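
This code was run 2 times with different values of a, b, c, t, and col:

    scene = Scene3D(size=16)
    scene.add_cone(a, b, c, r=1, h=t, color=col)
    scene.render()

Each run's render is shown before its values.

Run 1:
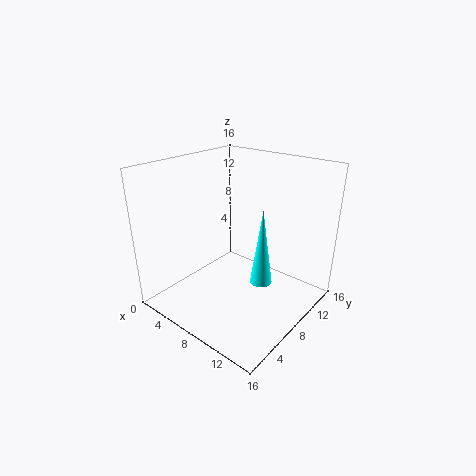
a = 14, b = 4, c = 7, t = 7, col = 'cyan'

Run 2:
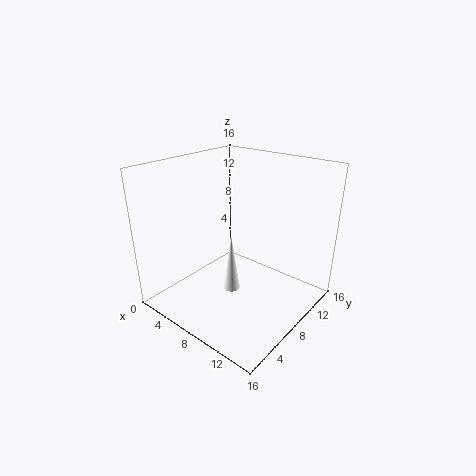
a = 7, b = 8, c = 1, t = 7, col = 'white'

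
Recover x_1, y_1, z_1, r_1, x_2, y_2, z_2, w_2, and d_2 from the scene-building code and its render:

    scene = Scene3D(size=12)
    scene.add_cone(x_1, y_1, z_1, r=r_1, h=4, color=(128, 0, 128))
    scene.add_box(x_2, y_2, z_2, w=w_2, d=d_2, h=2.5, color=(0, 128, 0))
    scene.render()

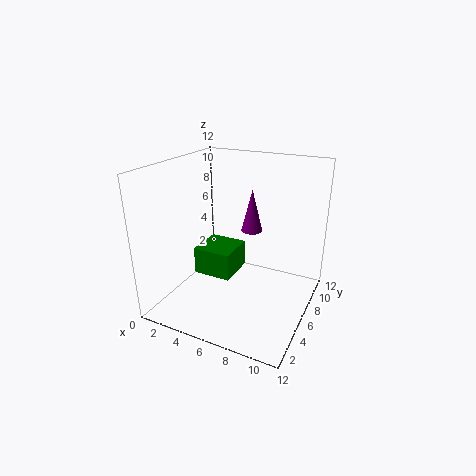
x_1 = 5.5, y_1 = 10, z_1 = 5, r_1 = 1, x_2 = 1.5, y_2 = 6, z_2 = 1.5, w_2 = 3.5, d_2 = 3.5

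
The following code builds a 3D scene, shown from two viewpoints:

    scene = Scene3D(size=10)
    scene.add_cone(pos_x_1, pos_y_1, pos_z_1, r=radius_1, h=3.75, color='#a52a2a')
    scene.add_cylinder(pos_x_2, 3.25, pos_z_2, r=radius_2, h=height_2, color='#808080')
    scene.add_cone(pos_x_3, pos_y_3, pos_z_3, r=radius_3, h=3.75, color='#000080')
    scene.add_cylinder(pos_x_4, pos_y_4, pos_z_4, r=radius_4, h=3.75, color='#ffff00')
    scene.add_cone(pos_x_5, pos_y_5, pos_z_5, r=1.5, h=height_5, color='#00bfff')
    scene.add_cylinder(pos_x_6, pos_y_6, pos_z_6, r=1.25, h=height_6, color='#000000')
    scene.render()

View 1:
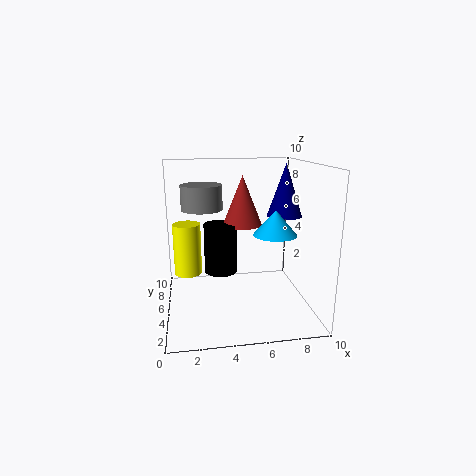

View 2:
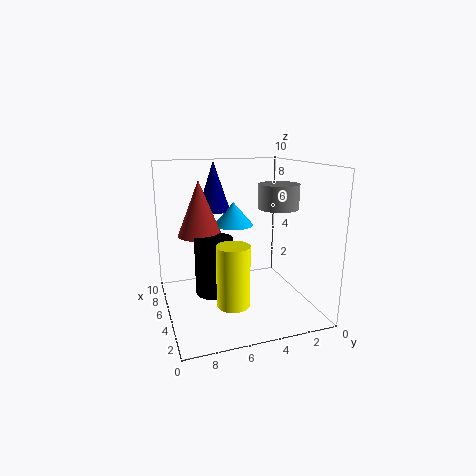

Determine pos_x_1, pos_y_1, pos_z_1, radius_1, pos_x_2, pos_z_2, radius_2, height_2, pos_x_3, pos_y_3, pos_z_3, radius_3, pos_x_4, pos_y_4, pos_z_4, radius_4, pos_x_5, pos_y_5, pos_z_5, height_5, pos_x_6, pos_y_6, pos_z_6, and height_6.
pos_x_1 = 5.75; pos_y_1 = 7.5; pos_z_1 = 5.25; radius_1 = 1.5; pos_x_2 = 2.5; pos_z_2 = 7.5; radius_2 = 1.25; height_2 = 1.5; pos_x_3 = 8.5; pos_y_3 = 5.75; pos_z_3 = 6.25; radius_3 = 1.25; pos_x_4 = 1.5; pos_y_4 = 6.5; pos_z_4 = 2; radius_4 = 1; pos_x_5 = 7.5; pos_y_5 = 4.5; pos_z_5 = 5.25; height_5 = 1.75; pos_x_6 = 4; pos_y_6 = 7; pos_z_6 = 1.75; height_6 = 3.75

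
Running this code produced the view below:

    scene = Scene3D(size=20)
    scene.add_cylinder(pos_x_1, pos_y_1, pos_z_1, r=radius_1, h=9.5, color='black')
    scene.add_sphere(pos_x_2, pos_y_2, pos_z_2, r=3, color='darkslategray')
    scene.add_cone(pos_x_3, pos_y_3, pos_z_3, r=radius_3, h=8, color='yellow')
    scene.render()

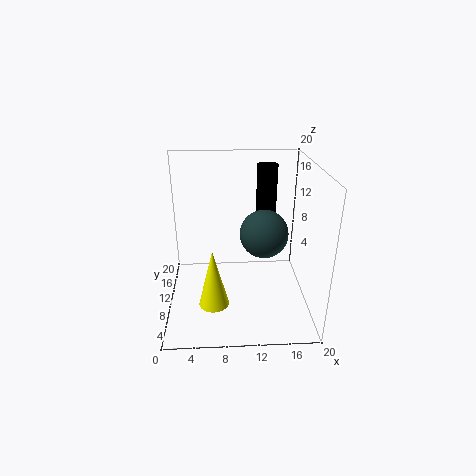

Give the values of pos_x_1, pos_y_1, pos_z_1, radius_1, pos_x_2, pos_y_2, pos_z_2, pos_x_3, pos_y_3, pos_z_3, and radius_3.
pos_x_1 = 14.5, pos_y_1 = 15, pos_z_1 = 9.5, radius_1 = 1.5, pos_x_2 = 13, pos_y_2 = 6, pos_z_2 = 12.5, pos_x_3 = 6.5, pos_y_3 = 5.5, pos_z_3 = 2.5, radius_3 = 2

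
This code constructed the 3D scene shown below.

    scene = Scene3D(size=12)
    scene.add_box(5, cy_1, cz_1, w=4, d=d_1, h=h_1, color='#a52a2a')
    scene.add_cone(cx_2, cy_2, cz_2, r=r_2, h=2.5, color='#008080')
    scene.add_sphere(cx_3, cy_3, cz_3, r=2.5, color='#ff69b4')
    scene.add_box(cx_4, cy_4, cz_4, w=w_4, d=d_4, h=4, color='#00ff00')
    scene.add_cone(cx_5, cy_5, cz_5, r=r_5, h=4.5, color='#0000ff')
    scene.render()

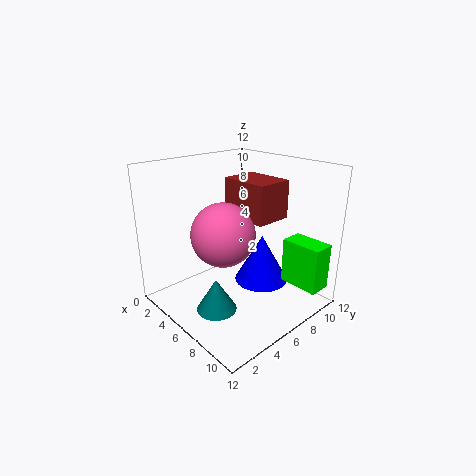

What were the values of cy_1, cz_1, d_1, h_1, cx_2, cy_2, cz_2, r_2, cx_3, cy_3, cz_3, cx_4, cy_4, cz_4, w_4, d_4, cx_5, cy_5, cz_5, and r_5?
cy_1 = 5.5
cz_1 = 8
d_1 = 3
h_1 = 3
cx_2 = 8
cy_2 = 2
cz_2 = 2
r_2 = 1.5
cx_3 = 6.5
cy_3 = 4
cz_3 = 7
cx_4 = 8
cy_4 = 9.5
cz_4 = 1.5
w_4 = 3.5
d_4 = 2
cx_5 = 5.5
cy_5 = 9.5
cz_5 = 0.5
r_5 = 2.5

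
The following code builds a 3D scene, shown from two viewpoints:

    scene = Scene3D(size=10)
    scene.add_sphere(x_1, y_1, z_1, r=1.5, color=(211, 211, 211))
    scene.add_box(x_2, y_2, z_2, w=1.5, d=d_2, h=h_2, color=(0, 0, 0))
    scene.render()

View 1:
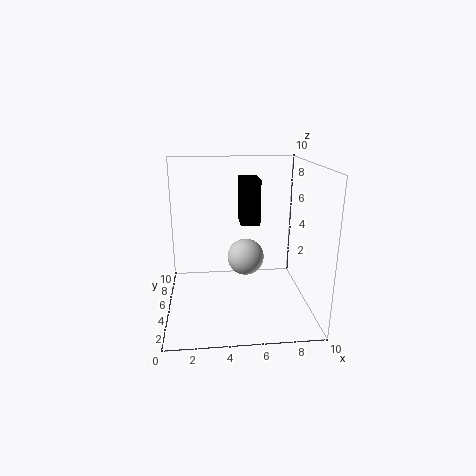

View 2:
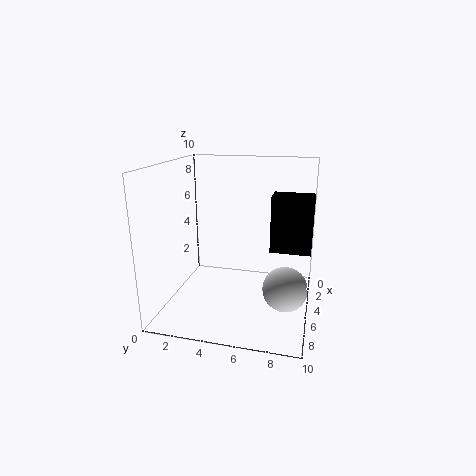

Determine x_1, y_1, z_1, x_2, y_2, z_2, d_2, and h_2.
x_1 = 6, y_1 = 8.5, z_1 = 2, x_2 = 5.5, y_2 = 7.5, z_2 = 5, d_2 = 2.5, h_2 = 3.5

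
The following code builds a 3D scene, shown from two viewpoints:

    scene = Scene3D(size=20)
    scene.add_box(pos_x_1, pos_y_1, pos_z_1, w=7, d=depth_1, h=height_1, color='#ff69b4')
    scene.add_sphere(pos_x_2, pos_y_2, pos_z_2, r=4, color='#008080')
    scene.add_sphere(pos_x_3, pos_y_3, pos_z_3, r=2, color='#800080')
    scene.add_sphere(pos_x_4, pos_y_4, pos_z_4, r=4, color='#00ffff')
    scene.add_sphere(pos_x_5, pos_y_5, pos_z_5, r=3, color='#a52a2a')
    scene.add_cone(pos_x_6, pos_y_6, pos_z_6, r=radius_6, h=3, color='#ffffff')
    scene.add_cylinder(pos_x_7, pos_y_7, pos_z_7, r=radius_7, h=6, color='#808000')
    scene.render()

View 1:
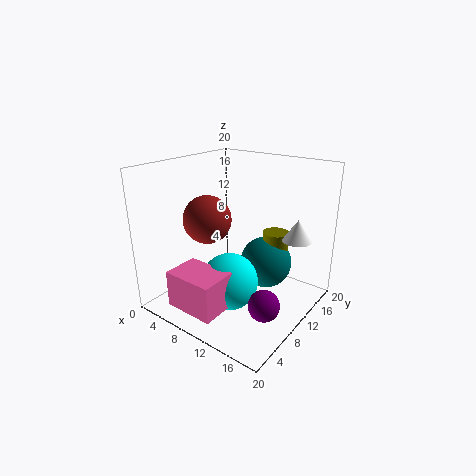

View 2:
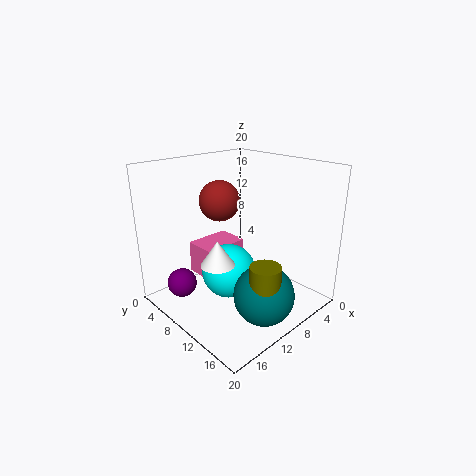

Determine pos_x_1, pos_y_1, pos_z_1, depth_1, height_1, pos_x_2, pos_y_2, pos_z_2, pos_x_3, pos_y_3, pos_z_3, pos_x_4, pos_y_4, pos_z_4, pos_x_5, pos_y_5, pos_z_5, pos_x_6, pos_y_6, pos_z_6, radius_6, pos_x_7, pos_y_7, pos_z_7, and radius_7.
pos_x_1 = 5; pos_y_1 = 1; pos_z_1 = 2; depth_1 = 5; height_1 = 5; pos_x_2 = 11; pos_y_2 = 16; pos_z_2 = 4; pos_x_3 = 17; pos_y_3 = 6; pos_z_3 = 4; pos_x_4 = 10; pos_y_4 = 8; pos_z_4 = 4; pos_x_5 = 9; pos_y_5 = 5; pos_z_5 = 14; pos_x_6 = 17; pos_y_6 = 14; pos_z_6 = 10; radius_6 = 2; pos_x_7 = 12; pos_y_7 = 17; pos_z_7 = 3; radius_7 = 2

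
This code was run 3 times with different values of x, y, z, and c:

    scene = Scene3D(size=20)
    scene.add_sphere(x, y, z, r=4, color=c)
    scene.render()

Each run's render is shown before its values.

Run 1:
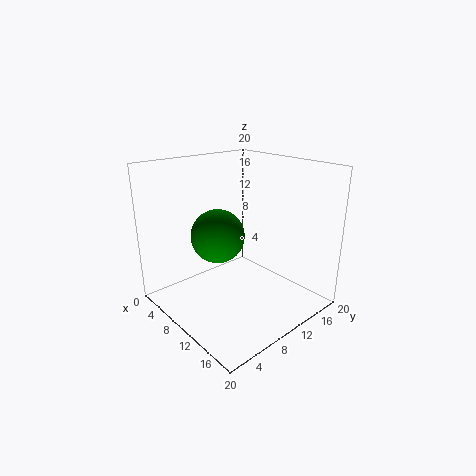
x = 5.75
y = 9.75
z = 9
c = 'green'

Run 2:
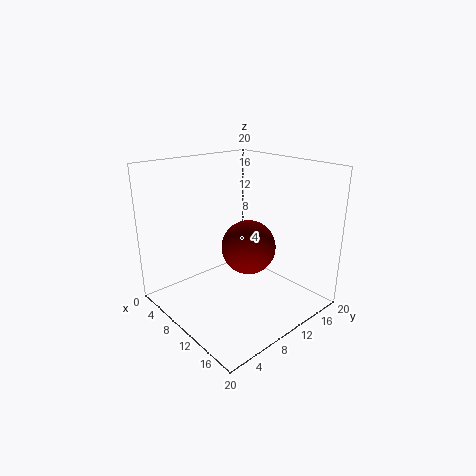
x = 9.25
y = 12.75
z = 7.5
c = 'maroon'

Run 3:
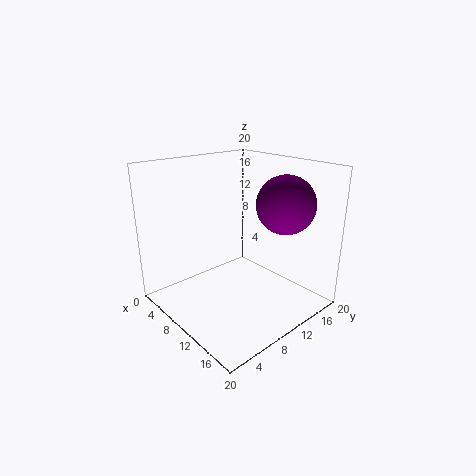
x = 14.25
y = 14.75
z = 14.75
c = 'purple'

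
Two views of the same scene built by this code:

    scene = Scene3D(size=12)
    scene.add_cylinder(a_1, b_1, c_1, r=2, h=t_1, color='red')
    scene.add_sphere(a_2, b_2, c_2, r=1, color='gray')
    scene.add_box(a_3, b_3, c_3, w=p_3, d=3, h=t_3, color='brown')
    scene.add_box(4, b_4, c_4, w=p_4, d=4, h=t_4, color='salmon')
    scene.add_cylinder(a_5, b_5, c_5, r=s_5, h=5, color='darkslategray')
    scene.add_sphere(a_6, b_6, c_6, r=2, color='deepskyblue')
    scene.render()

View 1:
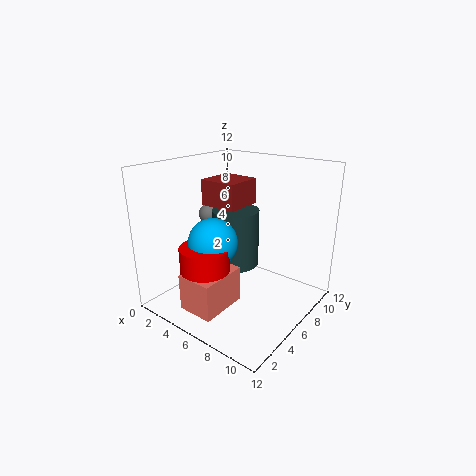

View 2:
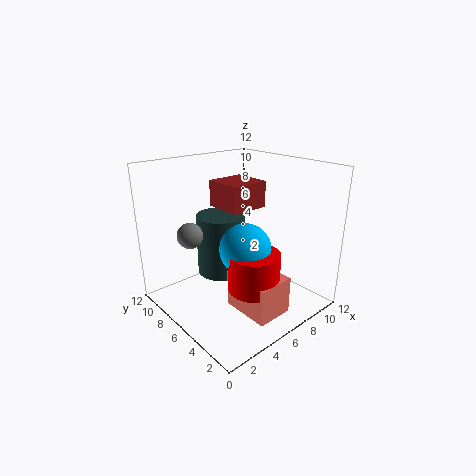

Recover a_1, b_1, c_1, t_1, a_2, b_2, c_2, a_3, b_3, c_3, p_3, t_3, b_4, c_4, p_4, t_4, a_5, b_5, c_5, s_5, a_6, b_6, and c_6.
a_1 = 5, b_1 = 3, c_1 = 3, t_1 = 3, a_2 = 2, b_2 = 7, c_2 = 7, a_3 = 4, b_3 = 4, c_3 = 9, p_3 = 3, t_3 = 2, b_4 = 1, c_4 = 1, p_4 = 3, t_4 = 3, a_5 = 5, b_5 = 7, c_5 = 3, s_5 = 2, a_6 = 5, b_6 = 4, c_6 = 6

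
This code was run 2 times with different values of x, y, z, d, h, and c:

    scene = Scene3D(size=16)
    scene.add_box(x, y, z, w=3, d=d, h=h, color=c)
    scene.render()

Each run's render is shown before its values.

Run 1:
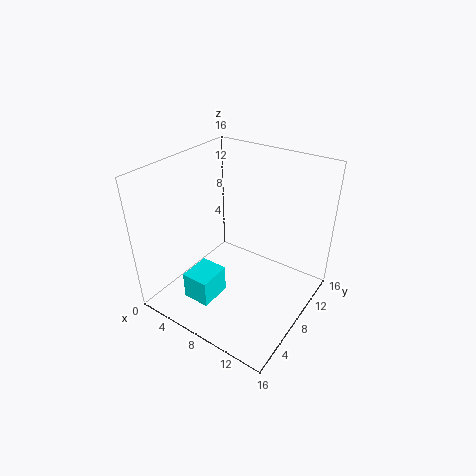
x = 5
y = 2
z = 2.5
d = 3.5
h = 3
c = 'cyan'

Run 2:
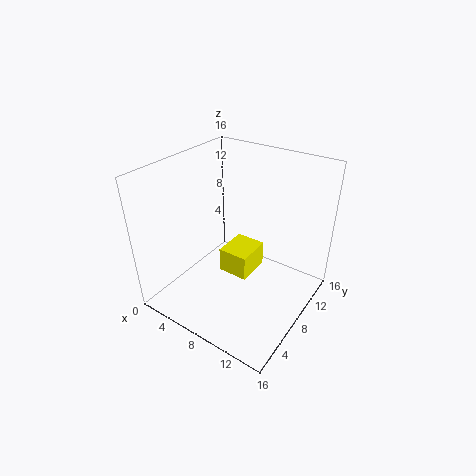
x = 8.5
y = 4
z = 6.5
d = 3.5
h = 2.5
c = 'yellow'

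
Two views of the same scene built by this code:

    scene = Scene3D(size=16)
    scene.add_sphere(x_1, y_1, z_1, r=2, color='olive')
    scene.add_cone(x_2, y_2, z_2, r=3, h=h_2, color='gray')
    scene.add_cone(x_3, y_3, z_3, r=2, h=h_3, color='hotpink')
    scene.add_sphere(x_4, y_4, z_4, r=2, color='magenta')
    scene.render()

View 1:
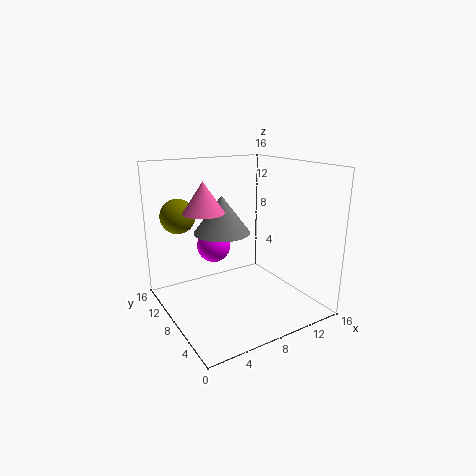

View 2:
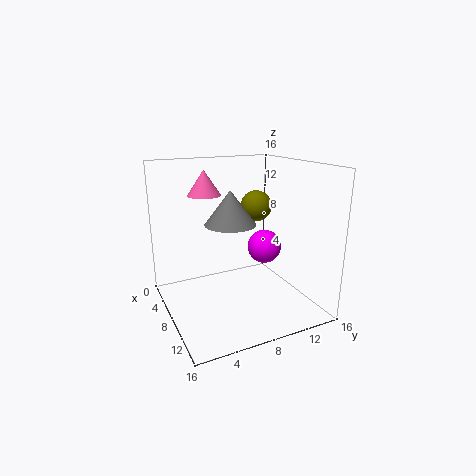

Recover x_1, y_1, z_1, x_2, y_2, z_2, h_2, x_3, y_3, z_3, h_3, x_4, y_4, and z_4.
x_1 = 3; y_1 = 13; z_1 = 10; x_2 = 6; y_2 = 8; z_2 = 9; h_2 = 4; x_3 = 3; y_3 = 6; z_3 = 12; h_3 = 3; x_4 = 7; y_4 = 12; z_4 = 6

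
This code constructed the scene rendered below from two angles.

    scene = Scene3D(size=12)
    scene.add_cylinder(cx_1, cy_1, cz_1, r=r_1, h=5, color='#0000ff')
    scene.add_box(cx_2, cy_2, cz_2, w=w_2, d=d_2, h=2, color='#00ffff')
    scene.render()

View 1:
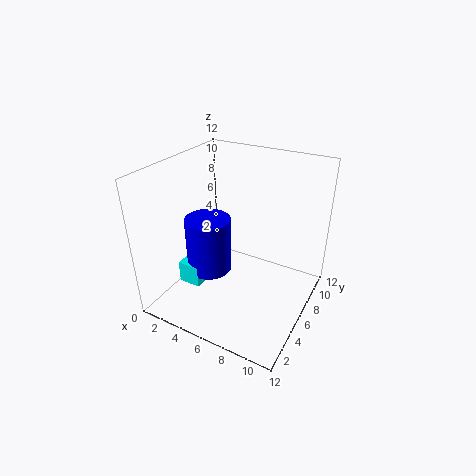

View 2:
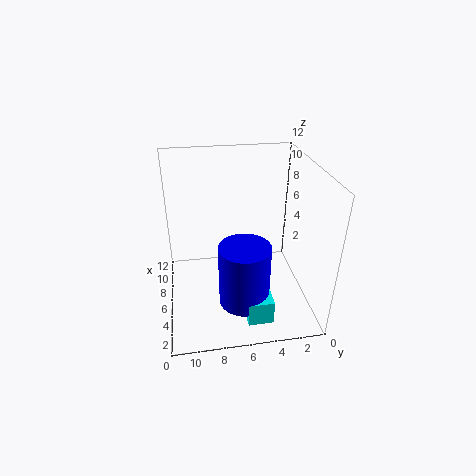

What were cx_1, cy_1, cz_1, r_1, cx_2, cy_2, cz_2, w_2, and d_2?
cx_1 = 3
cy_1 = 6
cz_1 = 2
r_1 = 2
cx_2 = 1
cy_2 = 4
cz_2 = 1
w_2 = 2
d_2 = 2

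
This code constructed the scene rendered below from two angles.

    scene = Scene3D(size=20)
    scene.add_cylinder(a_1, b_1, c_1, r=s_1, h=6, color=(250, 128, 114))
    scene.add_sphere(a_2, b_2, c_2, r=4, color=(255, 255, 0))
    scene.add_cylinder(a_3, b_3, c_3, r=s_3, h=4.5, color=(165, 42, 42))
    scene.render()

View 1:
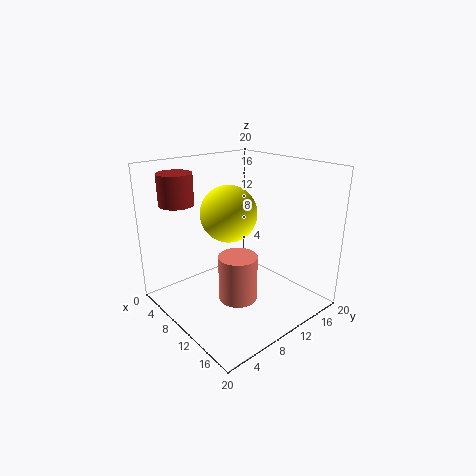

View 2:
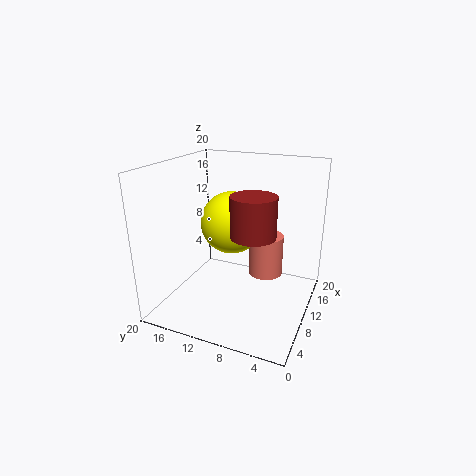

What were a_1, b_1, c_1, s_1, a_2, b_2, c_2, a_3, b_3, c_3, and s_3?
a_1 = 13.5
b_1 = 7
c_1 = 3.5
s_1 = 2.5
a_2 = 8
b_2 = 10
c_2 = 13
a_3 = 2.5
b_3 = 5
c_3 = 14
s_3 = 2.5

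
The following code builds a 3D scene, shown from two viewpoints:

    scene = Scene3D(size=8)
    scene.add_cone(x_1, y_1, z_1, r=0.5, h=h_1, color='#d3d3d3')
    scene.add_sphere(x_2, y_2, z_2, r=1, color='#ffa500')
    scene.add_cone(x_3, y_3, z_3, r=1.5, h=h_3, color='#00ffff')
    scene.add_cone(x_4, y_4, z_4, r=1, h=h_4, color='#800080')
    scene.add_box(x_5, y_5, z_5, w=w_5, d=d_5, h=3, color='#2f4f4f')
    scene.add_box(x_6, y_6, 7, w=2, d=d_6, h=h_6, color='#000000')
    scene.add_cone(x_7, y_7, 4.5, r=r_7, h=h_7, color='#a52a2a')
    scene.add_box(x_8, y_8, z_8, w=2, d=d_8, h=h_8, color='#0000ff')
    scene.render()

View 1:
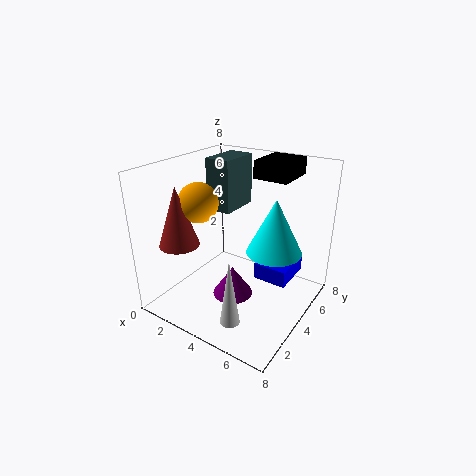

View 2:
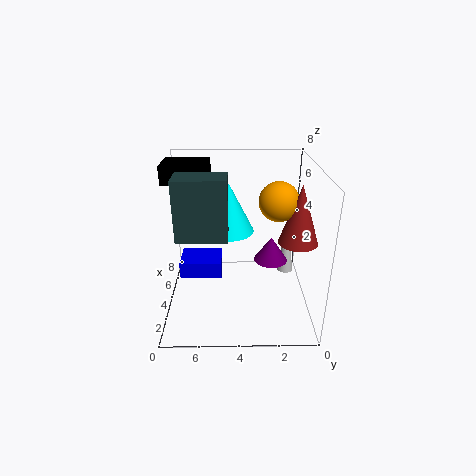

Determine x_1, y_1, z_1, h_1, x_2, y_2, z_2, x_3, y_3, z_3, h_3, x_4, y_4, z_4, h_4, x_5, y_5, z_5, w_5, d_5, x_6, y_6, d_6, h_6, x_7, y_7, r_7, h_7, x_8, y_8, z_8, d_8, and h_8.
x_1 = 5.5; y_1 = 1; z_1 = 1; h_1 = 3.5; x_2 = 3; y_2 = 2; z_2 = 6.5; x_3 = 6; y_3 = 4.5; z_3 = 3.5; h_3 = 3; x_4 = 5; y_4 = 2; z_4 = 2; h_4 = 1.5; x_5 = 1.5; y_5 = 4.5; z_5 = 5; w_5 = 1.5; d_5 = 2.5; x_6 = 4; y_6 = 5.5; d_6 = 2.5; h_6 = 1; x_7 = 2.5; y_7 = 1; r_7 = 1; h_7 = 3; x_8 = 4.5; y_8 = 5; z_8 = 1; d_8 = 2.5; h_8 = 1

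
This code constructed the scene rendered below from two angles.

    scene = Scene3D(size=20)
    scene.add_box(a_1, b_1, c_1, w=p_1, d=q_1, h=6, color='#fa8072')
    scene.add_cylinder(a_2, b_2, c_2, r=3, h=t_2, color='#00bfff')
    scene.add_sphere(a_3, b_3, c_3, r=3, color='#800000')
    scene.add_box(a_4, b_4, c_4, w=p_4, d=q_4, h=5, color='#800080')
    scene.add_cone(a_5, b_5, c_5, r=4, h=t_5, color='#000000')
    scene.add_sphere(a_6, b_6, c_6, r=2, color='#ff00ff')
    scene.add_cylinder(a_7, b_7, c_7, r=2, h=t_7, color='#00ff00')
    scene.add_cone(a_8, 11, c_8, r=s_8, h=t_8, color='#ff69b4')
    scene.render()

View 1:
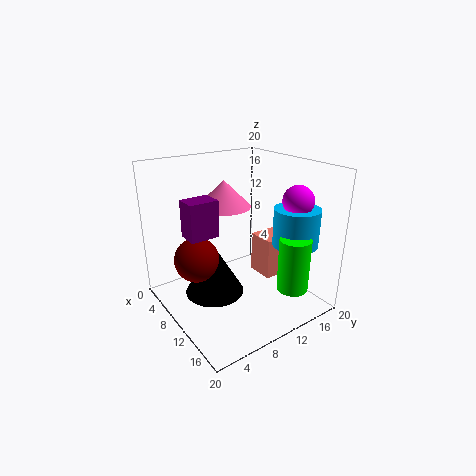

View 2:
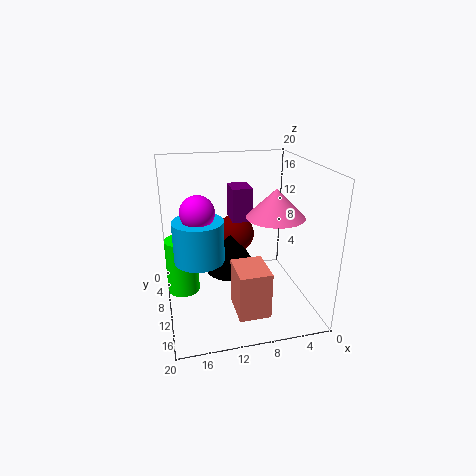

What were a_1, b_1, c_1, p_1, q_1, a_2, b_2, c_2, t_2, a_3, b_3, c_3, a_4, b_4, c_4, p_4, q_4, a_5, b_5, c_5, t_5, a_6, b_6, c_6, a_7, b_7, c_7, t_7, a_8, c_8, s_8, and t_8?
a_1 = 8; b_1 = 14; c_1 = 3; p_1 = 4; q_1 = 5; a_2 = 16; b_2 = 15; c_2 = 10; t_2 = 5; a_3 = 9; b_3 = 4; c_3 = 8; a_4 = 7; b_4 = 3; c_4 = 11; p_4 = 3; q_4 = 4; a_5 = 10; b_5 = 6; c_5 = 3; t_5 = 7; a_6 = 16; b_6 = 15; c_6 = 16; a_7 = 18; b_7 = 13; c_7 = 5; t_7 = 7; a_8 = 5; c_8 = 13; s_8 = 4; t_8 = 4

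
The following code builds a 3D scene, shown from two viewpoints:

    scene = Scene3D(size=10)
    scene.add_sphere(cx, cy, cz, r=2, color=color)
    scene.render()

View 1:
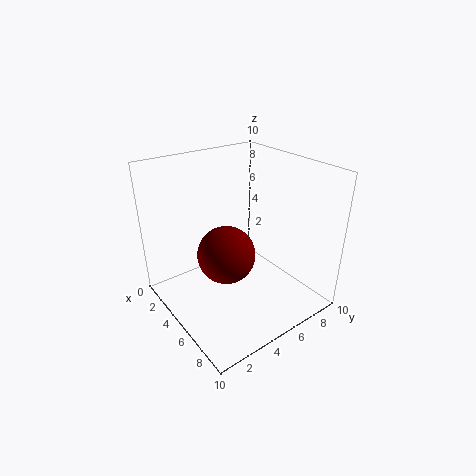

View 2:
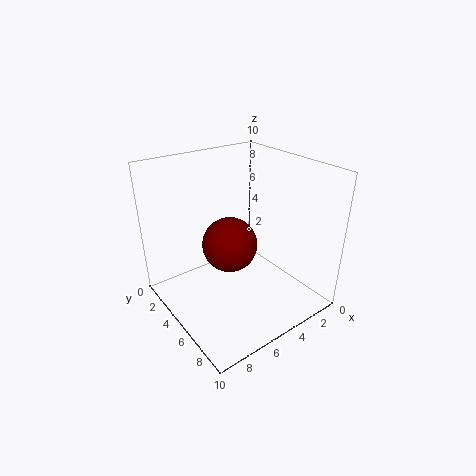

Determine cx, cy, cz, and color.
cx = 5, cy = 4, cz = 4, color = 'maroon'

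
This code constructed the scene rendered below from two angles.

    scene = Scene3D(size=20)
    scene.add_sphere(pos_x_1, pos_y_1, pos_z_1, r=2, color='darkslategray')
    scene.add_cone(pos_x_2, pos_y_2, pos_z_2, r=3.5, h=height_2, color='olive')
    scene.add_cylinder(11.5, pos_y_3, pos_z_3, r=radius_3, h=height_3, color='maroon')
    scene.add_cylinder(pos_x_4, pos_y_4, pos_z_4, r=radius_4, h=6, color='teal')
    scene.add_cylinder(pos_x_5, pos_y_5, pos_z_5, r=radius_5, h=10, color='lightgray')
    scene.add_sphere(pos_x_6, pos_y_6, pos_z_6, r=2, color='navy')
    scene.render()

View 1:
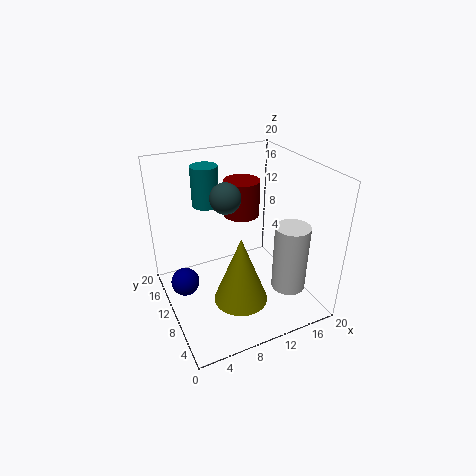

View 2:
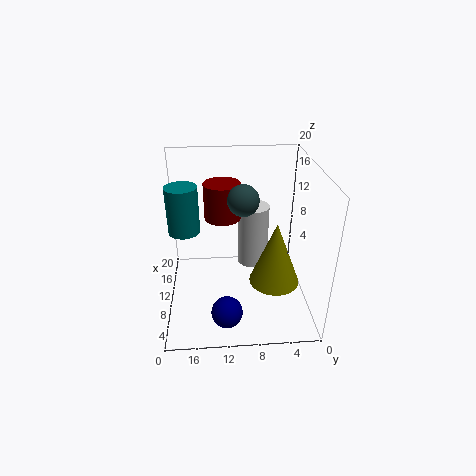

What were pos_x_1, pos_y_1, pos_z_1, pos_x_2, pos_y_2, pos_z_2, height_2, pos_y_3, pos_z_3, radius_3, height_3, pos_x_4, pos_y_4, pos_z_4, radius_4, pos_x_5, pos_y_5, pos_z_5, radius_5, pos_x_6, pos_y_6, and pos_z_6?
pos_x_1 = 8
pos_y_1 = 9.5
pos_z_1 = 16.5
pos_x_2 = 8
pos_y_2 = 5
pos_z_2 = 4
height_2 = 9
pos_y_3 = 12
pos_z_3 = 12.5
radius_3 = 2.5
height_3 = 5
pos_x_4 = 8
pos_y_4 = 17
pos_z_4 = 12.5
radius_4 = 2
pos_x_5 = 17
pos_y_5 = 7
pos_z_5 = 1.5
radius_5 = 2.5
pos_x_6 = 2.5
pos_y_6 = 12
pos_z_6 = 3.5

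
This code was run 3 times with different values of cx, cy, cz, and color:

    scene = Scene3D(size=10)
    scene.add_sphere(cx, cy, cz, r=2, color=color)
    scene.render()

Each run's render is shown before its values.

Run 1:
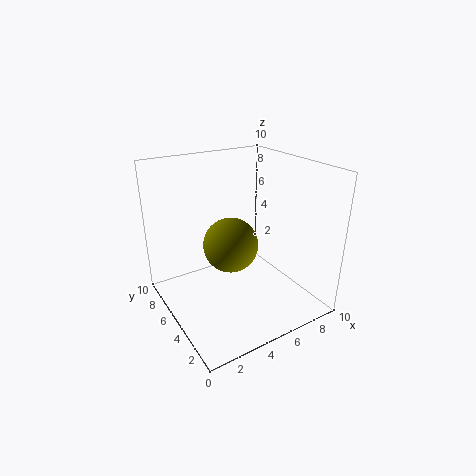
cx = 5
cy = 6
cz = 4
color = 'olive'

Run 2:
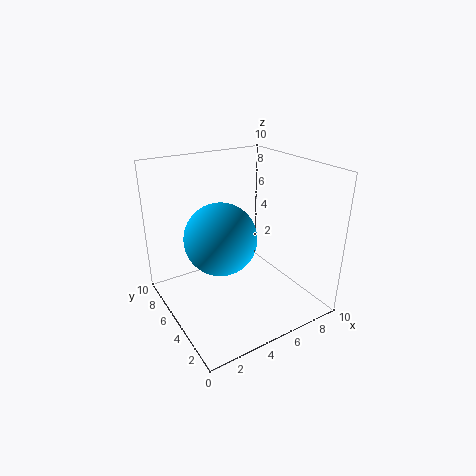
cx = 2
cy = 2
cz = 7
color = 'deepskyblue'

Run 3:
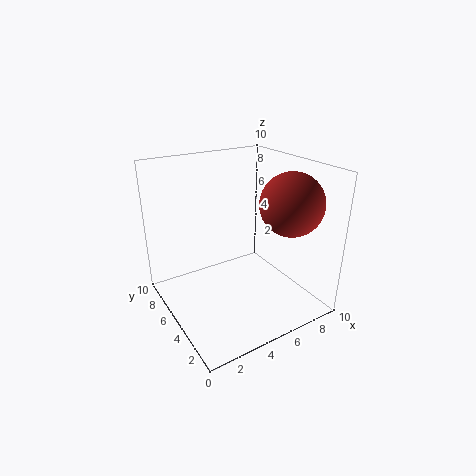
cx = 7
cy = 2
cz = 8
color = 'brown'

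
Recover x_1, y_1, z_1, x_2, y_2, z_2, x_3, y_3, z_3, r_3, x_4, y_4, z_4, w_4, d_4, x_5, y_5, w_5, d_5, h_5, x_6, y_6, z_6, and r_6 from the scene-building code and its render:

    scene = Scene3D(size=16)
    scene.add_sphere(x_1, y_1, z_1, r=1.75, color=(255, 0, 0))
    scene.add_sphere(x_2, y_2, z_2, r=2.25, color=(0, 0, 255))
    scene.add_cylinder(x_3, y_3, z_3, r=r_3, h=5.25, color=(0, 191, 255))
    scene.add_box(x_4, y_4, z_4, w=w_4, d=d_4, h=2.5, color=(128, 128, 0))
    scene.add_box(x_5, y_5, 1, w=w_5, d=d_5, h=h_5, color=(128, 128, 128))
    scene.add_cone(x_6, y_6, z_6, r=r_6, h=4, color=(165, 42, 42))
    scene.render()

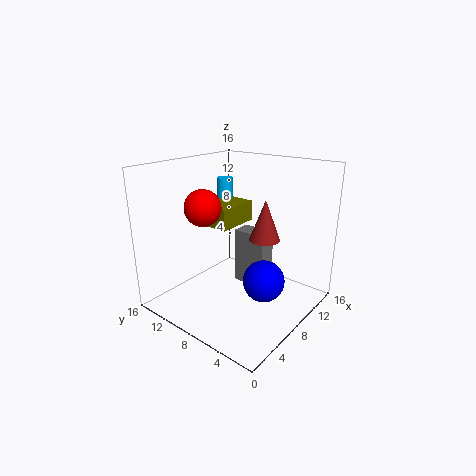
x_1 = 2.75
y_1 = 8
z_1 = 12.75
x_2 = 7.75
y_2 = 4.25
z_2 = 4
x_3 = 12.5
y_3 = 13.75
z_3 = 8
r_3 = 1
x_4 = 8
y_4 = 10
z_4 = 8.25
w_4 = 5.25
d_4 = 4.75
x_5 = 10.25
y_5 = 6.25
w_5 = 2.25
d_5 = 4
h_5 = 6.75
x_6 = 6.5
y_6 = 3.5
z_6 = 9.5
r_6 = 1.5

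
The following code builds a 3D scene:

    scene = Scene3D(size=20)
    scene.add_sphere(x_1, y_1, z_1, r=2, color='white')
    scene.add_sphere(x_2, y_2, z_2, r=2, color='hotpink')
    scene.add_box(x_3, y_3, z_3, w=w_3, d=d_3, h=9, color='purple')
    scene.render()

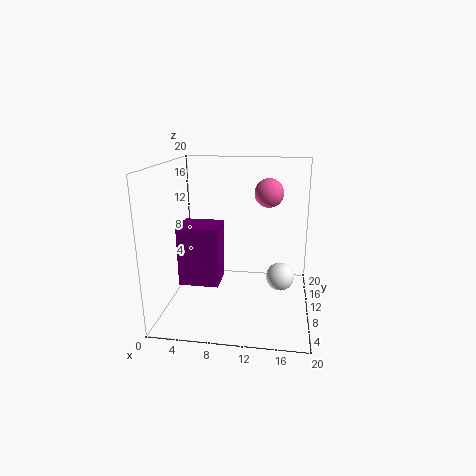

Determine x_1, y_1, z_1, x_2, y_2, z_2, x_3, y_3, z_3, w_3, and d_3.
x_1 = 16
y_1 = 11
z_1 = 4
x_2 = 14
y_2 = 12
z_2 = 16
x_3 = 1
y_3 = 10
z_3 = 2
w_3 = 6
d_3 = 5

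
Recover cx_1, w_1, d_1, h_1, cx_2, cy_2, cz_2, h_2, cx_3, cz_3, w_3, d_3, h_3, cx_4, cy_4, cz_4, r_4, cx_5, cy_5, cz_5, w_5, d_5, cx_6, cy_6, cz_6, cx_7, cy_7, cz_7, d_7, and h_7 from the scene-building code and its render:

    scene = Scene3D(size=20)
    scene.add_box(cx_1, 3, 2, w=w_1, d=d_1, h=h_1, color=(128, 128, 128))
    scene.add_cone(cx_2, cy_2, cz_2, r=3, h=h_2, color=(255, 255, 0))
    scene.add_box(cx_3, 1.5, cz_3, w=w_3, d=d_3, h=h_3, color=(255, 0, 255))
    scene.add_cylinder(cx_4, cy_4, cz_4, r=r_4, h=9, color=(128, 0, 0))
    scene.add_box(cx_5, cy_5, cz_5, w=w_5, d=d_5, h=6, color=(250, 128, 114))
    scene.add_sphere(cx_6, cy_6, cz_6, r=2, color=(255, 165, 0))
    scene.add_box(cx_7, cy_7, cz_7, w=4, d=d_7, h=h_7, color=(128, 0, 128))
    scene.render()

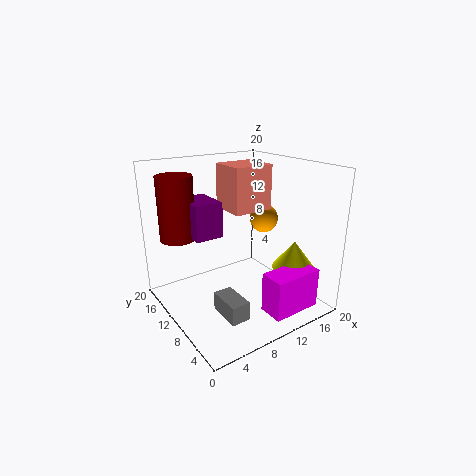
cx_1 = 4.5, w_1 = 2.5, d_1 = 4.5, h_1 = 2.5, cx_2 = 16.5, cy_2 = 5.5, cz_2 = 5.5, h_2 = 4, cx_3 = 10.5, cz_3 = 1, w_3 = 7, d_3 = 3.5, h_3 = 5.5, cx_4 = 3.5, cy_4 = 15.5, cz_4 = 9.5, r_4 = 2.5, cx_5 = 8.5, cy_5 = 8, cz_5 = 14, w_5 = 5.5, d_5 = 5, cx_6 = 14.5, cy_6 = 10, cz_6 = 12, cx_7 = 4.5, cy_7 = 11.5, cz_7 = 10, d_7 = 5.5, h_7 = 5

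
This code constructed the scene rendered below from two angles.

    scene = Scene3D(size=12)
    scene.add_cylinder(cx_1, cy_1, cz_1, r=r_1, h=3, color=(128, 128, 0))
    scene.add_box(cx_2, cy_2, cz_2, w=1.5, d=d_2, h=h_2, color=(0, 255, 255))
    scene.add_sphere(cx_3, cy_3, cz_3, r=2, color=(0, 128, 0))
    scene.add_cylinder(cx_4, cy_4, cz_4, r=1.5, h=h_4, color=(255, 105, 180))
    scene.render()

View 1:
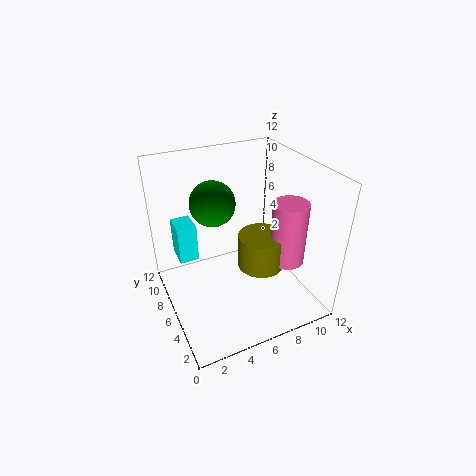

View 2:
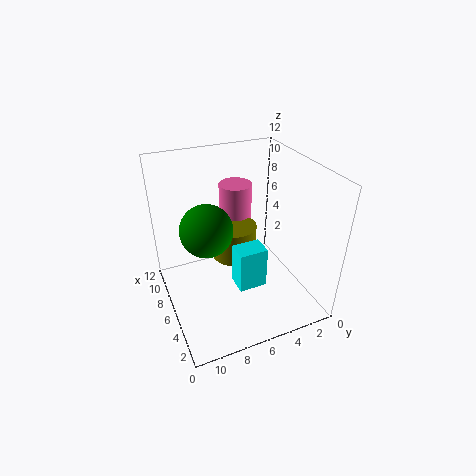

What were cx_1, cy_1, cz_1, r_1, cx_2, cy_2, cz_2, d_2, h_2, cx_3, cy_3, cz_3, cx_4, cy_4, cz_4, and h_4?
cx_1 = 8, cy_1 = 5.5, cz_1 = 3, r_1 = 2, cx_2 = 1, cy_2 = 6, cz_2 = 5, d_2 = 2, h_2 = 3, cx_3 = 5, cy_3 = 9, cz_3 = 8, cx_4 = 10, cy_4 = 4.5, cz_4 = 3.5, h_4 = 5.5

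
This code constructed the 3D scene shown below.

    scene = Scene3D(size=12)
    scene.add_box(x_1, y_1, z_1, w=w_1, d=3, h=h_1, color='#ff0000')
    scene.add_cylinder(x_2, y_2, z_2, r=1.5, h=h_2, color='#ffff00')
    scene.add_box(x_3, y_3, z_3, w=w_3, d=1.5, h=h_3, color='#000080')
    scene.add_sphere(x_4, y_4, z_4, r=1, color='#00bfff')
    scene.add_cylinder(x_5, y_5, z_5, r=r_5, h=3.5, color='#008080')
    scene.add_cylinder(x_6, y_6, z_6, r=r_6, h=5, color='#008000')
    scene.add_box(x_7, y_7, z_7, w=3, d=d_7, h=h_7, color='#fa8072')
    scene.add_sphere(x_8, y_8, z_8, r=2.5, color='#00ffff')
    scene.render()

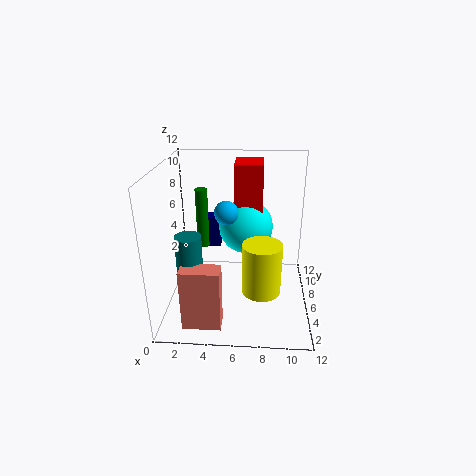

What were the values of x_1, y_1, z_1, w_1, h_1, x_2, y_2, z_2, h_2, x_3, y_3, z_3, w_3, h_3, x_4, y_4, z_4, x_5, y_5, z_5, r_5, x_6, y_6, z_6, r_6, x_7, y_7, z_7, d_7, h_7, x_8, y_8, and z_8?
x_1 = 5.5, y_1 = 8.5, z_1 = 7, w_1 = 2.5, h_1 = 4.5, x_2 = 8, y_2 = 3, z_2 = 3, h_2 = 4, x_3 = 2.5, y_3 = 10, z_3 = 3, w_3 = 1.5, h_3 = 3, x_4 = 5, y_4 = 6.5, z_4 = 8, x_5 = 2.5, y_5 = 3, z_5 = 4, r_5 = 1, x_6 = 3, y_6 = 6.5, z_6 = 5, r_6 = 0.5, x_7 = 2, y_7 = 1, z_7 = 0.5, d_7 = 1.5, h_7 = 5, x_8 = 6.5, y_8 = 9.5, z_8 = 5.5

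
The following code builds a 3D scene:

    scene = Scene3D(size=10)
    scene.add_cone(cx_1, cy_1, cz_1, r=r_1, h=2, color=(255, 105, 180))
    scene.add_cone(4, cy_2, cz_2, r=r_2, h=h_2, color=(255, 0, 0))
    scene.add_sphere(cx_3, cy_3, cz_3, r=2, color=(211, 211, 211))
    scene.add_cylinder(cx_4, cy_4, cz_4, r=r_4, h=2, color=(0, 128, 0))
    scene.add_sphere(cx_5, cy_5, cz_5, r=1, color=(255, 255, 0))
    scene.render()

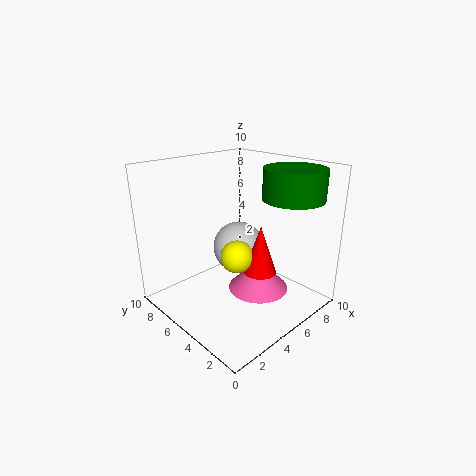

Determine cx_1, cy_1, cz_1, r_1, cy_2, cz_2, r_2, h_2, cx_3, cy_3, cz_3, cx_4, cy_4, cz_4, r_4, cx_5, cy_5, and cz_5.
cx_1 = 5
cy_1 = 3
cz_1 = 2
r_1 = 2
cy_2 = 2
cz_2 = 4
r_2 = 1
h_2 = 3
cx_3 = 7
cy_3 = 7
cz_3 = 3
cx_4 = 7
cy_4 = 2
cz_4 = 8
r_4 = 2
cx_5 = 3
cy_5 = 3
cz_5 = 5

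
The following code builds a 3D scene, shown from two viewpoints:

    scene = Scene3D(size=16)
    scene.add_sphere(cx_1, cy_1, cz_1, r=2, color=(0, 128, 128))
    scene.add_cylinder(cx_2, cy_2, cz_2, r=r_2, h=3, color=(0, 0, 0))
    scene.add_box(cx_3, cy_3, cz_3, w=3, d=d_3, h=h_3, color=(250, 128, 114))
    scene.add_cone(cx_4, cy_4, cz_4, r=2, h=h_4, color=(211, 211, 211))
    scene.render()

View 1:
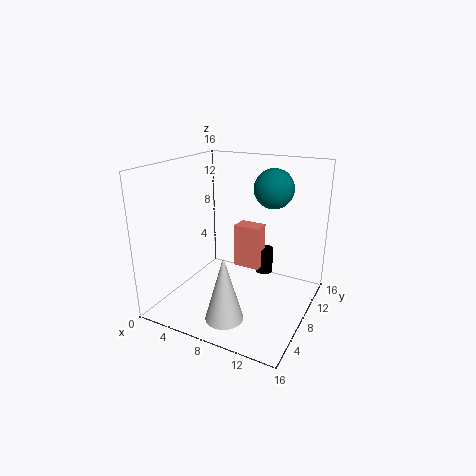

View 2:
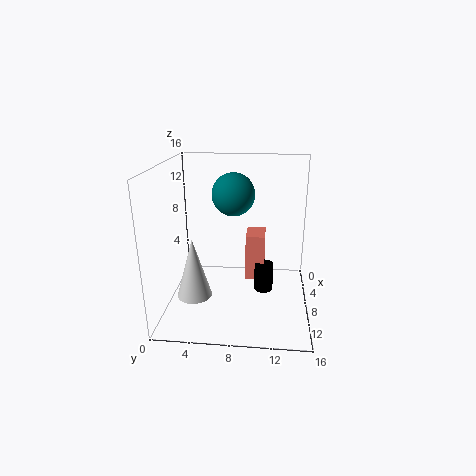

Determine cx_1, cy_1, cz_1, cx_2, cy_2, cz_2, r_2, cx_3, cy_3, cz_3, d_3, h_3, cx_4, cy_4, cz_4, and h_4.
cx_1 = 12; cy_1 = 8; cz_1 = 14; cx_2 = 10; cy_2 = 11; cz_2 = 3; r_2 = 1; cx_3 = 7; cy_3 = 9; cz_3 = 4; d_3 = 2; h_3 = 5; cx_4 = 9; cy_4 = 3; cz_4 = 1; h_4 = 7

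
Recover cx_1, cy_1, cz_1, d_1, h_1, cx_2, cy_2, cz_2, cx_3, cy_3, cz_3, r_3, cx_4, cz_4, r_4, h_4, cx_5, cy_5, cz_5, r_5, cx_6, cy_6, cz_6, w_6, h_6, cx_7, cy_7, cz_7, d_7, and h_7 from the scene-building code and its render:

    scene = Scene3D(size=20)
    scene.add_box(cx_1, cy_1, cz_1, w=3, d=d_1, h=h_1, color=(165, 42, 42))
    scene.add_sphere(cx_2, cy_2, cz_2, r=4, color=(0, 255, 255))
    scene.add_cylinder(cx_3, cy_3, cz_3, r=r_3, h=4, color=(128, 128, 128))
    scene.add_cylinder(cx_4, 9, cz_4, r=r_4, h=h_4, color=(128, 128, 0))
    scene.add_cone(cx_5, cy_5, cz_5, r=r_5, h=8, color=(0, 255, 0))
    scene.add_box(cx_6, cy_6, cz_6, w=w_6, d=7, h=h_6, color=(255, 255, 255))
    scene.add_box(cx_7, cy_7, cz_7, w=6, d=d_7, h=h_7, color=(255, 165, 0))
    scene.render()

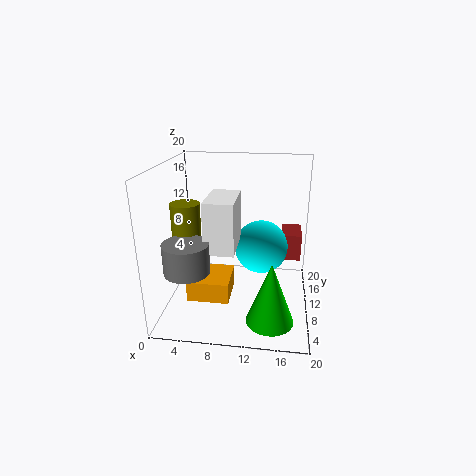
cx_1 = 16
cy_1 = 14
cz_1 = 5
d_1 = 5
h_1 = 4
cx_2 = 13
cy_2 = 14
cz_2 = 7
cx_3 = 4
cy_3 = 5
cz_3 = 7
r_3 = 3
cx_4 = 3
cz_4 = 7
r_4 = 2
h_4 = 8
cx_5 = 15
cy_5 = 3
cz_5 = 2
r_5 = 3
cx_6 = 6
cy_6 = 6
cz_6 = 9
w_6 = 4
h_6 = 7
cx_7 = 3
cy_7 = 7
cz_7 = 1
d_7 = 6
h_7 = 3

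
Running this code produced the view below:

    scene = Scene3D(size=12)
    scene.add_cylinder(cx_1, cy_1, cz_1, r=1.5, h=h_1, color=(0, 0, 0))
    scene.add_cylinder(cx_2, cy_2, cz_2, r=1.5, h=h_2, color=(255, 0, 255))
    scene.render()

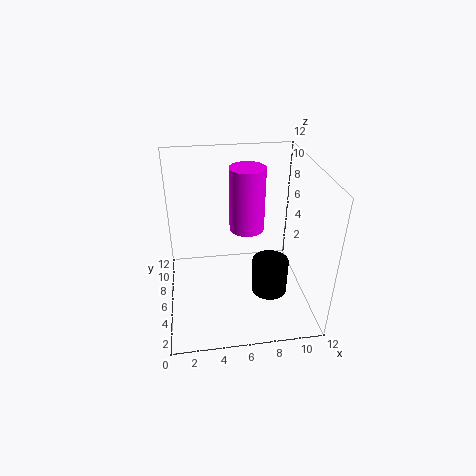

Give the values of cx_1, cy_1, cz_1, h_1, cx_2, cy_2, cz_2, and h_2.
cx_1 = 8.5; cy_1 = 4.5; cz_1 = 1.5; h_1 = 3; cx_2 = 7; cy_2 = 7.5; cz_2 = 6; h_2 = 5.5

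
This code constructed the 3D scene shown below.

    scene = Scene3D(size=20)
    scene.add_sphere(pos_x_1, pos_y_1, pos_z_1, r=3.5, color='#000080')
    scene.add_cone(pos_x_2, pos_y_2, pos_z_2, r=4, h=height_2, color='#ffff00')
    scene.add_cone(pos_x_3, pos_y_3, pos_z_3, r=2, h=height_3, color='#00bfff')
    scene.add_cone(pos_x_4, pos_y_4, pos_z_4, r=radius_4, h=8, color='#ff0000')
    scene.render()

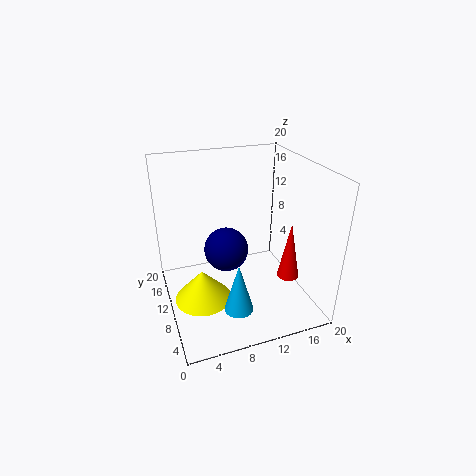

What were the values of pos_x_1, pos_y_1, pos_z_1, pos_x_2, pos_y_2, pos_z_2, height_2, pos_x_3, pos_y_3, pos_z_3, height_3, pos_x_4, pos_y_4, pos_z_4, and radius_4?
pos_x_1 = 10, pos_y_1 = 15.5, pos_z_1 = 5, pos_x_2 = 4.5, pos_y_2 = 9.5, pos_z_2 = 1.5, height_2 = 4.5, pos_x_3 = 8.5, pos_y_3 = 5.5, pos_z_3 = 1.5, height_3 = 7, pos_x_4 = 16, pos_y_4 = 6, pos_z_4 = 5, radius_4 = 1.5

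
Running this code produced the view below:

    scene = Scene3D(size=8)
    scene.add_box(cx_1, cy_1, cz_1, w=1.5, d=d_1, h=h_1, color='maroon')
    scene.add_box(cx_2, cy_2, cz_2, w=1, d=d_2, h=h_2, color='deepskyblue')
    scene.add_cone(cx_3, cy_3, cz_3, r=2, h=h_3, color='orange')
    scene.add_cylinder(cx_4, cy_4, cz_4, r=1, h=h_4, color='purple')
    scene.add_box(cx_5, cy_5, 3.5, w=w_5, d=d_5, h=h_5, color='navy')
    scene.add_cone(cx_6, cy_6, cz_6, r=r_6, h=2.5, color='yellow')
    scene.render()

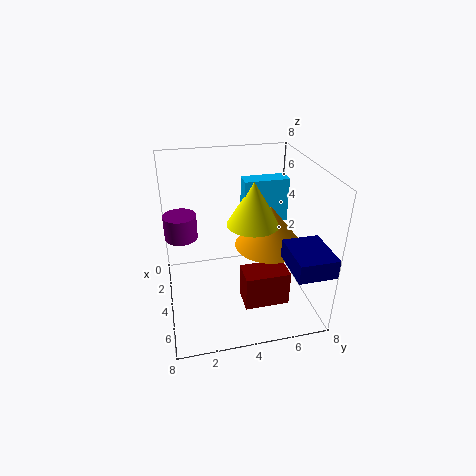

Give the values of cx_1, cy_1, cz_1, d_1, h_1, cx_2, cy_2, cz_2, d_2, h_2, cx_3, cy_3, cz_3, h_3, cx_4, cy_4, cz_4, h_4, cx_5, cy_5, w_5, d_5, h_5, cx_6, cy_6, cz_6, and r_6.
cx_1 = 4.5; cy_1 = 4; cz_1 = 0.5; d_1 = 2.5; h_1 = 2; cx_2 = 2.5; cy_2 = 4.5; cz_2 = 4.5; d_2 = 2.5; h_2 = 2.5; cx_3 = 3.5; cy_3 = 6; cz_3 = 3; h_3 = 2.5; cx_4 = 1.5; cy_4 = 1; cz_4 = 3; h_4 = 1.5; cx_5 = 5.5; cy_5 = 6; w_5 = 2.5; d_5 = 2; h_5 = 1; cx_6 = 3.5; cy_6 = 5; cz_6 = 4.5; r_6 = 1.5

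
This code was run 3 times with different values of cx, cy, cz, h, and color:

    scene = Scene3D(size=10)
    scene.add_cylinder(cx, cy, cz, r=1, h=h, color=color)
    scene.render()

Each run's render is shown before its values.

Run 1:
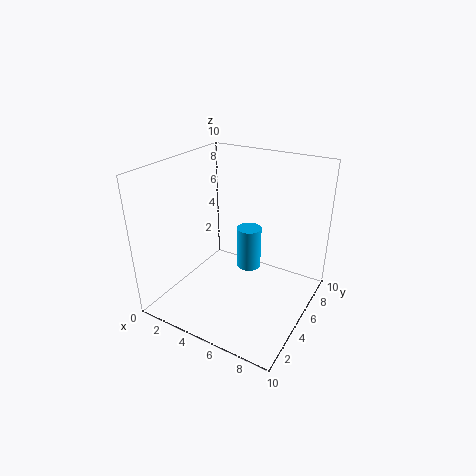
cx = 4
cy = 8.5
cz = 0.5
h = 3.5
color = 'deepskyblue'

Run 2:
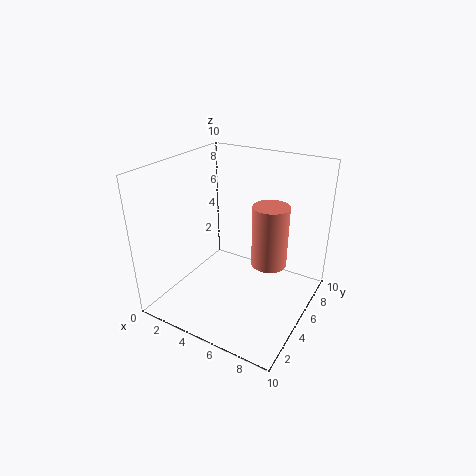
cx = 8.5
cy = 2.5
cz = 5.5
h = 3.5
color = 'salmon'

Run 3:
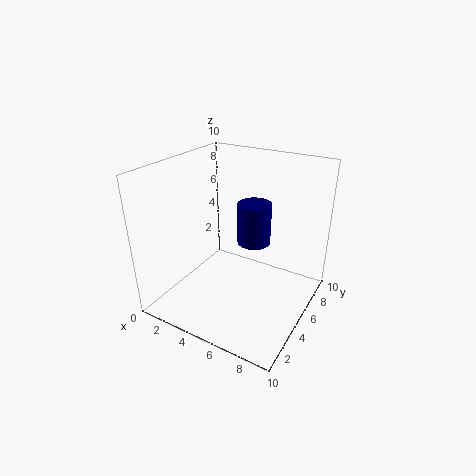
cx = 7
cy = 3.5
cz = 6
h = 2.5
color = 'navy'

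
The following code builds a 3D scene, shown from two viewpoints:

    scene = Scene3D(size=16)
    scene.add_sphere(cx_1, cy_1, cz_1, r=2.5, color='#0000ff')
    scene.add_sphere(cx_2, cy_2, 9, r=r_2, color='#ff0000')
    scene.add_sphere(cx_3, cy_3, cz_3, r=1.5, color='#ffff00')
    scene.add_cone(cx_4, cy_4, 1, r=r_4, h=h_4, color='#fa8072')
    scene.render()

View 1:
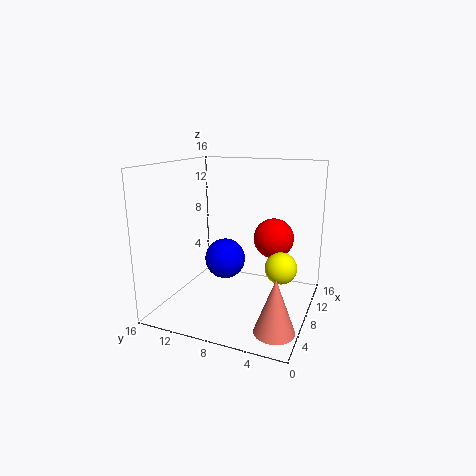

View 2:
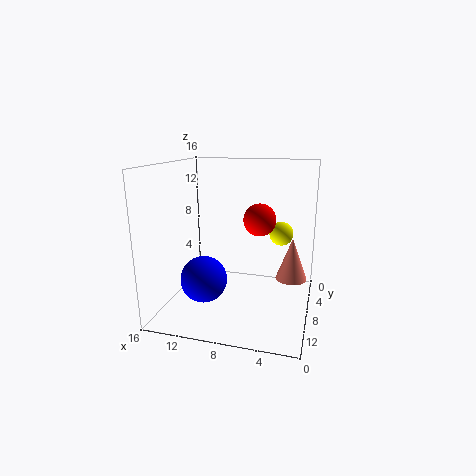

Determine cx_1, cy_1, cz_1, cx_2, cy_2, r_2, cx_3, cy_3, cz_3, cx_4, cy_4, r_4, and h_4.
cx_1 = 11, cy_1 = 11, cz_1 = 4, cx_2 = 6.5, cy_2 = 3.5, r_2 = 2, cx_3 = 4, cy_3 = 2, cz_3 = 7, cx_4 = 2.5, cy_4 = 2, r_4 = 2, h_4 = 5.5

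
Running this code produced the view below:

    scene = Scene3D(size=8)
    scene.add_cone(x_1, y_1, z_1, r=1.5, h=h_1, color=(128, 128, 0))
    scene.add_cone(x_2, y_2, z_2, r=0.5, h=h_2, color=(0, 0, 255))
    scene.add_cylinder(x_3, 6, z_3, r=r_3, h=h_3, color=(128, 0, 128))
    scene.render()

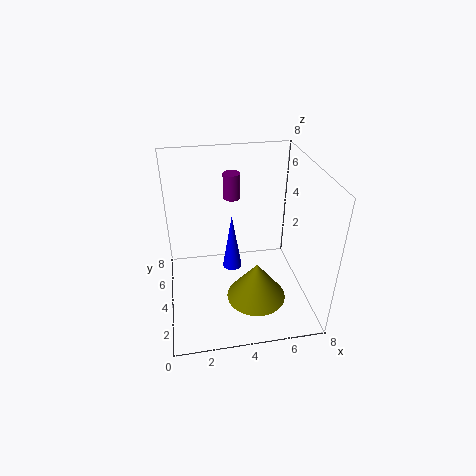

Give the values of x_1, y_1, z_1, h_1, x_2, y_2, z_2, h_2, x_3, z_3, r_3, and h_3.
x_1 = 4.5
y_1 = 1.5
z_1 = 2
h_1 = 2
x_2 = 3.5
y_2 = 3
z_2 = 3
h_2 = 3
x_3 = 4
z_3 = 5.5
r_3 = 0.5
h_3 = 1.5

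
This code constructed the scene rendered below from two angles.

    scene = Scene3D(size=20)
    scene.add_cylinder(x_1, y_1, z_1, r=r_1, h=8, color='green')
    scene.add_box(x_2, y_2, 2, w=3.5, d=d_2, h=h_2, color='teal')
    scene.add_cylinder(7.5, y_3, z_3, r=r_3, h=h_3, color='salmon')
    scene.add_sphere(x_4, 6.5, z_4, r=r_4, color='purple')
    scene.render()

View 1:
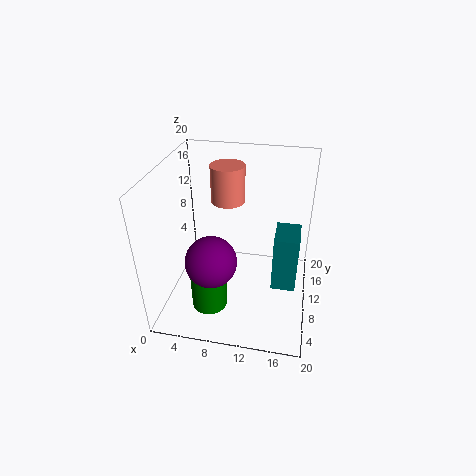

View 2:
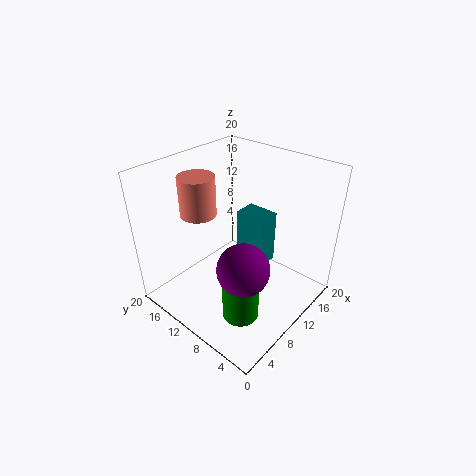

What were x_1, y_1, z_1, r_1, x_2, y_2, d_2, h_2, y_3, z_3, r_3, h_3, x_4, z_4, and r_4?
x_1 = 6.5
y_1 = 6.5
z_1 = 0.5
r_1 = 2.5
x_2 = 15
y_2 = 9.5
d_2 = 5
h_2 = 8.5
y_3 = 15
z_3 = 13
r_3 = 2.5
h_3 = 5.5
x_4 = 7
z_4 = 8
r_4 = 3.5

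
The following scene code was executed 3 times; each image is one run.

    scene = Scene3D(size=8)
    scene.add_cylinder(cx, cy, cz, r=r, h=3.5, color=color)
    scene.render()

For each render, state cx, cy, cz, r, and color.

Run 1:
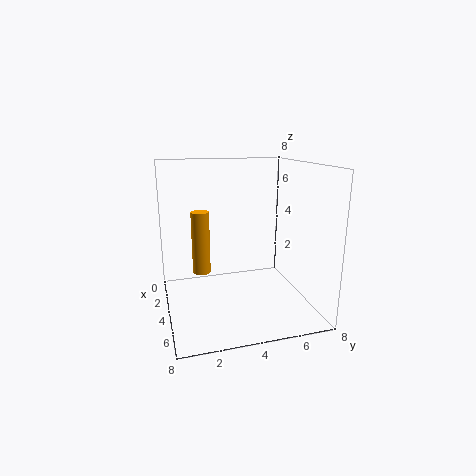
cx = 3.5, cy = 2, cz = 2, r = 0.5, color = 'orange'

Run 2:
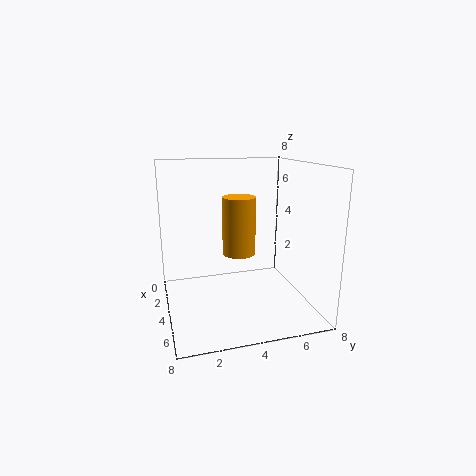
cx = 2.5, cy = 4.5, cz = 2.5, r = 1, color = 'orange'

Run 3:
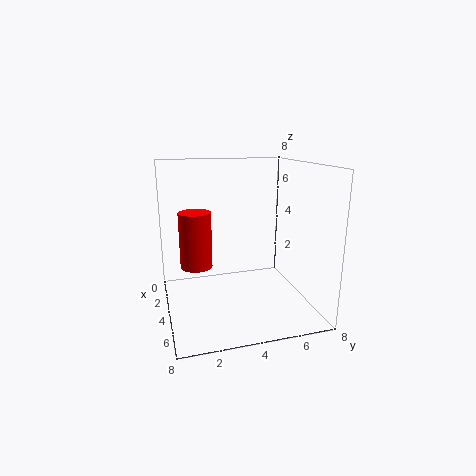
cx = 1.5, cy = 2, cz = 1.5, r = 1, color = 'red'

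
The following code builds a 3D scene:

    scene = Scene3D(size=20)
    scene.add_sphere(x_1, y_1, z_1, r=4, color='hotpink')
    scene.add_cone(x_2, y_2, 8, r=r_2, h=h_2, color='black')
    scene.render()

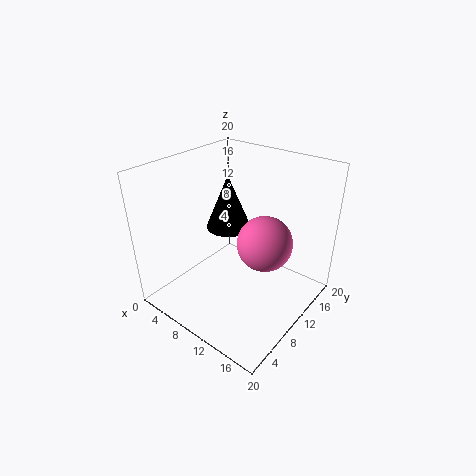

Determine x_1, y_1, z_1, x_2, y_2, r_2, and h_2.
x_1 = 12.5, y_1 = 13, z_1 = 8.5, x_2 = 4.5, y_2 = 14.5, r_2 = 3.5, h_2 = 8.5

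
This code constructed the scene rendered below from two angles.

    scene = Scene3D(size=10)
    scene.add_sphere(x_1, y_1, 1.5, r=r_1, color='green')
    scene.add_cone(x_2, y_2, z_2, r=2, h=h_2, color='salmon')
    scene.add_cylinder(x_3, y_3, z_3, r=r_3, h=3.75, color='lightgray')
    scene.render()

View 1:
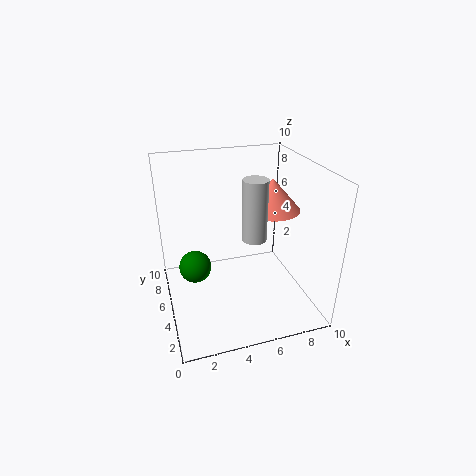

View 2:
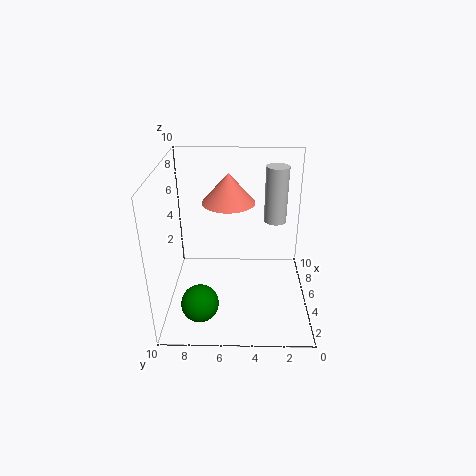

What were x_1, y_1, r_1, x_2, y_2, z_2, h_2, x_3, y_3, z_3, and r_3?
x_1 = 2.25; y_1 = 7.5; r_1 = 1.25; x_2 = 7.75; y_2 = 5.75; z_2 = 6.5; h_2 = 2.25; x_3 = 5.25; y_3 = 2.5; z_3 = 6.25; r_3 = 0.75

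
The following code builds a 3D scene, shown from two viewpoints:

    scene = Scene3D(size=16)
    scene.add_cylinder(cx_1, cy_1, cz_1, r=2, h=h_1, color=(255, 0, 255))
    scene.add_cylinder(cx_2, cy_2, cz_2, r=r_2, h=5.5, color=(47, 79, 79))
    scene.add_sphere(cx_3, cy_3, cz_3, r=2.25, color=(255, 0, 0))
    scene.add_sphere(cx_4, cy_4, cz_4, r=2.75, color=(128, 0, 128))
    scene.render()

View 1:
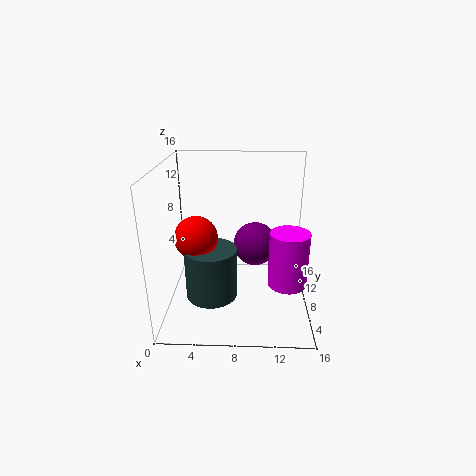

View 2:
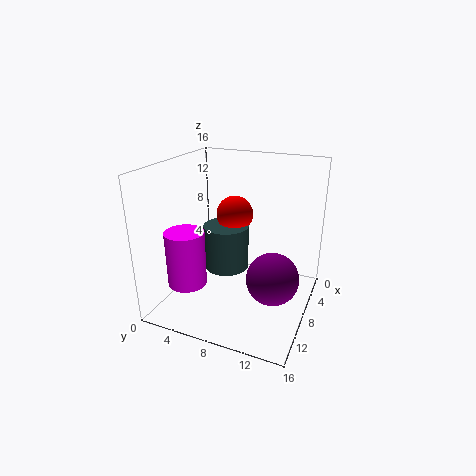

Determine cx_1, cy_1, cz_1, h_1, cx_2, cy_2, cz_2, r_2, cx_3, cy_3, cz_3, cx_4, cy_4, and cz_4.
cx_1 = 13.25, cy_1 = 4.5, cz_1 = 4.5, h_1 = 5.75, cx_2 = 5.25, cy_2 = 5.25, cz_2 = 2.5, r_2 = 2.75, cx_3 = 3.75, cy_3 = 5.75, cz_3 = 9, cx_4 = 10, cy_4 = 12.75, cz_4 = 5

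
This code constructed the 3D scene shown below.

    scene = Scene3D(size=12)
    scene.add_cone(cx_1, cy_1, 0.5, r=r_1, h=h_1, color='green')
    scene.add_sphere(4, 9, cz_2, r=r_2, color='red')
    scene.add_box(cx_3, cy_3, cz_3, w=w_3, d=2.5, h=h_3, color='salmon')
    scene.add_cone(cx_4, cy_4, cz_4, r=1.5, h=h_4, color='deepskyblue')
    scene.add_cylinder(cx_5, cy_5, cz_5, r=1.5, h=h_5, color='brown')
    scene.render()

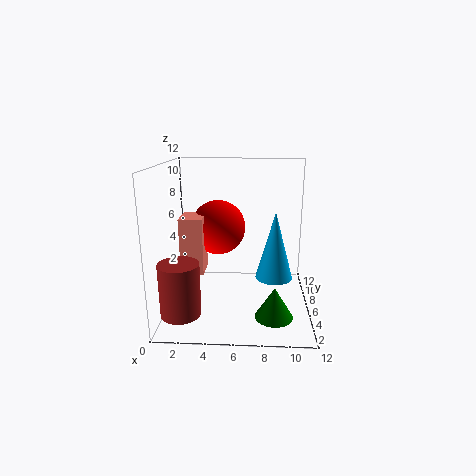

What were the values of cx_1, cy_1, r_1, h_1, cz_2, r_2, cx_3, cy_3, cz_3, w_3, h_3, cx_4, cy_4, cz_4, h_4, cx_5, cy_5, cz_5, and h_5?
cx_1 = 9
cy_1 = 3
r_1 = 1.5
h_1 = 2.5
cz_2 = 6
r_2 = 2.5
cx_3 = 1
cy_3 = 6
cz_3 = 2.5
w_3 = 2
h_3 = 5
cx_4 = 9
cy_4 = 5
cz_4 = 3
h_4 = 5.5
cx_5 = 2
cy_5 = 1.5
cz_5 = 1.5
h_5 = 4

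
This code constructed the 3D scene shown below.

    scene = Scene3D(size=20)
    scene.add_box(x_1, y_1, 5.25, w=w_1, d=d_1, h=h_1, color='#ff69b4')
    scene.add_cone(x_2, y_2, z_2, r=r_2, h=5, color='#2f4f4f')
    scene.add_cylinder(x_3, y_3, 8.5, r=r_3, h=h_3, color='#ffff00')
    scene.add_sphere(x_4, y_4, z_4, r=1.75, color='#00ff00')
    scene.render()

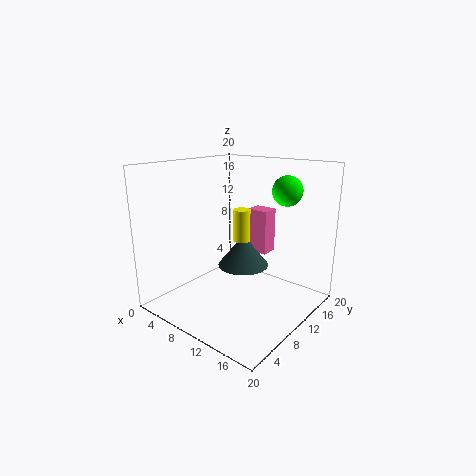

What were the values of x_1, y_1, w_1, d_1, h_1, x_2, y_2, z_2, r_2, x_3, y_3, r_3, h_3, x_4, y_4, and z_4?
x_1 = 6.5; y_1 = 16.75; w_1 = 3.5; d_1 = 2.75; h_1 = 7; x_2 = 7.25; y_2 = 14.75; z_2 = 3.5; r_2 = 4; x_3 = 8.5; y_3 = 12.75; r_3 = 1.25; h_3 = 4.75; x_4 = 18; y_4 = 9; z_4 = 17.75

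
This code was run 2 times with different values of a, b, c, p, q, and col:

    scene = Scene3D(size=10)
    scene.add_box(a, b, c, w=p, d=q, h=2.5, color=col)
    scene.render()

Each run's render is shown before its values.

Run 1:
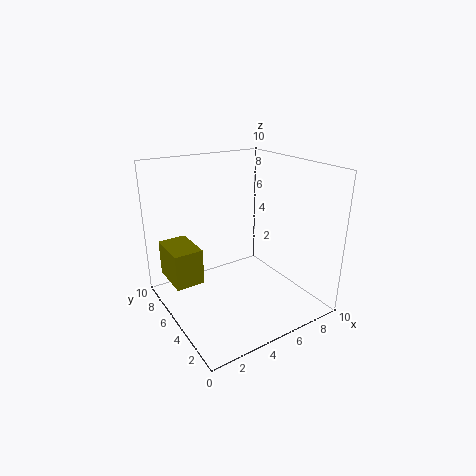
a = 0.5, b = 5.5, c = 2, p = 2, q = 3, col = 'olive'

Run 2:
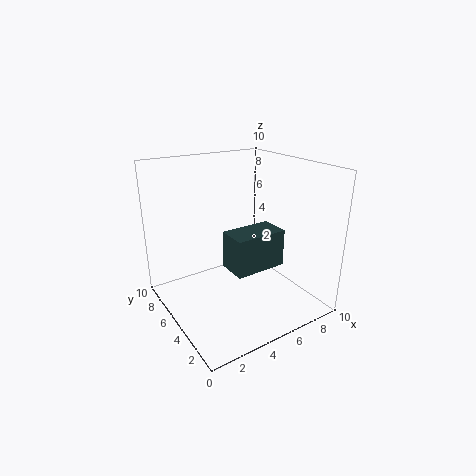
a = 3.5, b = 2.5, c = 3.5, p = 3.5, q = 2, col = 'darkslategray'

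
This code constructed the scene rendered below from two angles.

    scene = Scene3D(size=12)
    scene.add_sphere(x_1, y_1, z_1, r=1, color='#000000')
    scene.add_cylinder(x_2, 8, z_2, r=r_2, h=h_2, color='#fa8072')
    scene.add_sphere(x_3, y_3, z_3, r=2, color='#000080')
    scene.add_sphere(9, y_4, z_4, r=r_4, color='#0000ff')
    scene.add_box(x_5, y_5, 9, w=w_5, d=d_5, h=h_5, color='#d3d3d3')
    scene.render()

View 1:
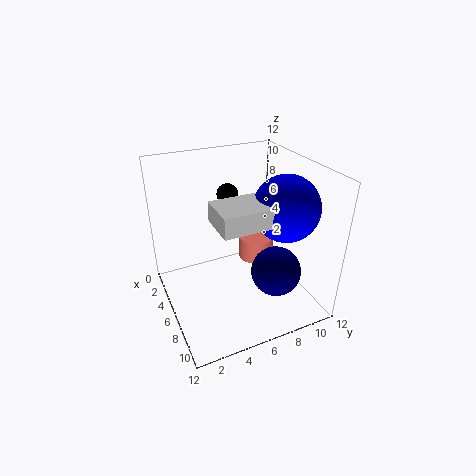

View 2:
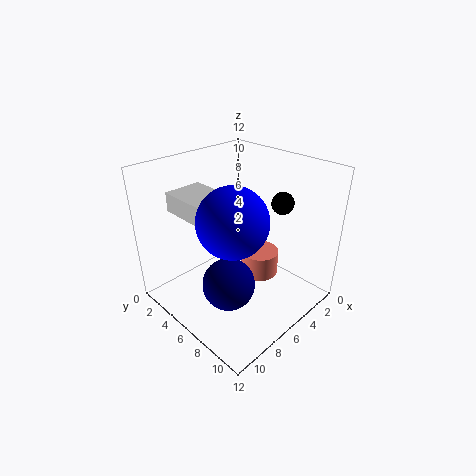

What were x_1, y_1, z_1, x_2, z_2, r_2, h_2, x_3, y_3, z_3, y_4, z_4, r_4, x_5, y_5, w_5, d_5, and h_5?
x_1 = 1.5; y_1 = 7; z_1 = 8; x_2 = 5.5; z_2 = 3.5; r_2 = 1.5; h_2 = 2; x_3 = 9; y_3 = 8; z_3 = 4; y_4 = 8.5; z_4 = 9.5; r_4 = 2.5; x_5 = 7.5; y_5 = 3; w_5 = 3; d_5 = 4; h_5 = 1.5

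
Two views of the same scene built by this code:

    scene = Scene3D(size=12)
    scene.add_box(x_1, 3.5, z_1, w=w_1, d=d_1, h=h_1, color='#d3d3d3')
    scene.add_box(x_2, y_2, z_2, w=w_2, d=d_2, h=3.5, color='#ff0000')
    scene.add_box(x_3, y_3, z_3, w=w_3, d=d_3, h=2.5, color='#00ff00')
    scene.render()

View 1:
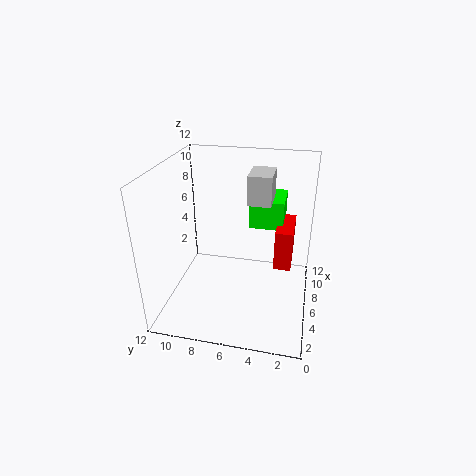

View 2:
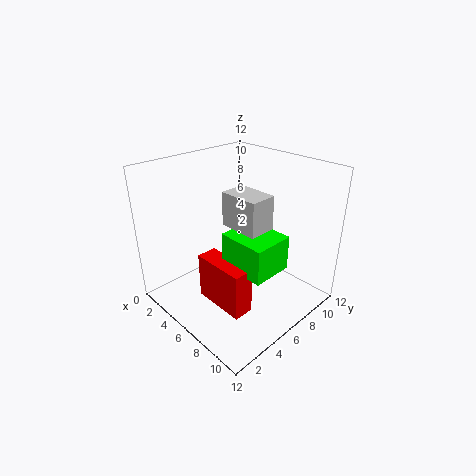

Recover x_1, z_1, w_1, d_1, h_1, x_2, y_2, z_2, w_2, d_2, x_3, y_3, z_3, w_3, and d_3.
x_1 = 7, z_1 = 8.5, w_1 = 3, d_1 = 2, h_1 = 2.5, x_2 = 6.5, y_2 = 1.5, z_2 = 3, w_2 = 4, d_2 = 1.5, x_3 = 8, y_3 = 2.5, z_3 = 6, w_3 = 3.5, d_3 = 3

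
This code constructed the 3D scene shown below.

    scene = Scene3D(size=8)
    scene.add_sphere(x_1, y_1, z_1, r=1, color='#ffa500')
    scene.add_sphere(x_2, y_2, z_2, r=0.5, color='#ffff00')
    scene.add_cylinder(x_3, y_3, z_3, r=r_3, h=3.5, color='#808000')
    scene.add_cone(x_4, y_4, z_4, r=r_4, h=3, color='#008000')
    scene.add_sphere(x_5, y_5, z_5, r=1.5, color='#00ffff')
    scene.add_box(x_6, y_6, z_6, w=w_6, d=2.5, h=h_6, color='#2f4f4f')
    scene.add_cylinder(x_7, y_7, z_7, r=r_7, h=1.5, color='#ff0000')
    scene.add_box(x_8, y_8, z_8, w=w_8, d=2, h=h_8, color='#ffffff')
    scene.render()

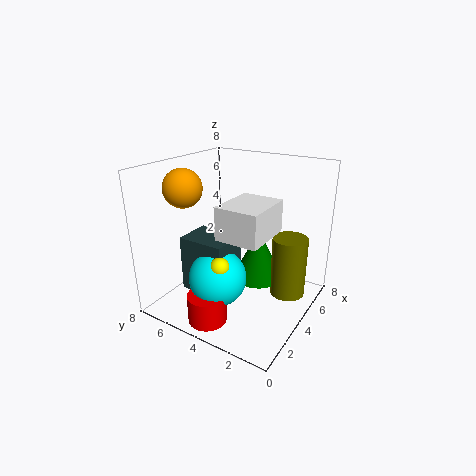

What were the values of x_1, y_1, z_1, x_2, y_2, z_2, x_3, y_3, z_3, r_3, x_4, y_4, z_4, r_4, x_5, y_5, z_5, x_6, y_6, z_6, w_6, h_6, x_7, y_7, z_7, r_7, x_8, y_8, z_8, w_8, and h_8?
x_1 = 2, y_1 = 6, z_1 = 7, x_2 = 1.5, y_2 = 3.5, z_2 = 3.5, x_3 = 5.5, y_3 = 1.5, z_3 = 0.5, r_3 = 1, x_4 = 5.5, y_4 = 3.5, z_4 = 1, r_4 = 1.5, x_5 = 2, y_5 = 4, z_5 = 2.5, x_6 = 1.5, y_6 = 3.5, z_6 = 1.5, w_6 = 2, h_6 = 3, x_7 = 1, y_7 = 4, z_7 = 0.5, r_7 = 1, x_8 = 0.5, y_8 = 1, z_8 = 5.5, w_8 = 2.5, h_8 = 1.5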